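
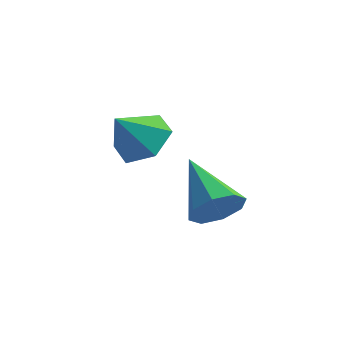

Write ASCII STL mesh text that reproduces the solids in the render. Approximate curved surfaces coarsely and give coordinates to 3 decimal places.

solid 
facet normal 0.680 -0.585 -0.443
outer loop
vertex 0.198 1.892 0.214
vertex -0.289 1.88 -0.518
vertex 0.354 2.393 -0.208
endloop
endfacet
facet normal 0.406 0.512 0.757
outer loop
vertex 0.198 1.892 0.214
vertex 0.354 2.393 -0.208
vertex -1.731 3.12 0.418
endloop
endfacet
facet normal 0.680 -0.585 -0.442
outer loop
vertex 0.354 2.393 -0.208
vertex -0.289 1.88 -0.518
vertex 0.134 2.593 -0.812
endloop
endfacet
facet normal 0.369 0.914 0.168
outer loop
vertex 0.354 2.393 -0.208
vertex 0.134 2.593 -0.812
vertex -1.731 3.12 0.418
endloop
endfacet
facet normal 0.680 -0.585 -0.441
outer loop
vertex 0.134 2.593 -0.812
vertex -0.289 1.88 -0.518
vertex -0.334 2.375 -1.244
endloop
endfacet
facet normal -0.026 0.904 -0.427
outer loop
vertex 0.134 2.593 -0.812
vertex -0.334 2.375 -1.244
vertex -1.731 3.12 0.418
endloop
endfacet
facet normal 0.680 -0.586 -0.441
outer loop
vertex -0.334 2.375 -1.244
vertex -0.289 1.88 -0.518
vertex -0.776 1.867 -1.251
endloop
endfacet
facet normal -0.549 0.487 -0.680
outer loop
vertex -0.334 2.375 -1.244
vertex -0.776 1.867 -1.251
vertex -1.731 3.12 0.418
endloop
endfacet
facet normal 0.680 -0.585 -0.442
outer loop
vertex -0.776 1.867 -1.251
vertex -0.289 1.88 -0.518
vertex -0.933 1.366 -0.829
endloop
endfacet
facet normal -0.893 -0.092 -0.441
outer loop
vertex -0.776 1.867 -1.251
vertex -0.933 1.366 -0.829
vertex -1.731 3.12 0.418
endloop
endfacet
facet normal 0.680 -0.585 -0.442
outer loop
vertex -0.933 1.366 -0.829
vertex -0.289 1.88 -0.518
vertex -0.713 1.166 -0.225
endloop
endfacet
facet normal -0.856 -0.495 0.148
outer loop
vertex -0.933 1.366 -0.829
vertex -0.713 1.166 -0.225
vertex -1.731 3.12 0.418
endloop
endfacet
facet normal 0.680 -0.585 -0.442
outer loop
vertex -0.713 1.166 -0.225
vertex -0.289 1.88 -0.518
vertex -0.244 1.384 0.208
endloop
endfacet
facet normal -0.461 -0.485 0.743
outer loop
vertex -0.713 1.166 -0.225
vertex -0.244 1.384 0.208
vertex -1.731 3.12 0.418
endloop
endfacet
facet normal 0.679 -0.586 -0.442
outer loop
vertex -0.244 1.384 0.208
vertex -0.289 1.88 -0.518
vertex 0.198 1.892 0.214
endloop
endfacet
facet normal 0.063 -0.067 0.996
outer loop
vertex -0.244 1.384 0.208
vertex 0.198 1.892 0.214
vertex -1.731 3.12 0.418
endloop
endfacet
facet normal 0.353 0.517 -0.780
outer loop
vertex -2.761 3.088 0.293
vertex -3.501 3.779 0.416
vertex -2.608 3.896 0.897
endloop
endfacet
facet normal 0.610 -0.545 0.575
outer loop
vertex -2.761 3.088 0.293
vertex -2.608 3.896 0.897
vertex -4.019 3.021 1.564
endloop
endfacet
facet normal 0.353 0.517 -0.780
outer loop
vertex -2.608 3.896 0.897
vertex -3.501 3.779 0.416
vertex -3.348 4.587 1.02
endloop
endfacet
facet normal 0.325 0.183 0.928
outer loop
vertex -2.608 3.896 0.897
vertex -3.348 4.587 1.02
vertex -4.019 3.021 1.564
endloop
endfacet
facet normal 0.354 0.516 -0.780
outer loop
vertex -3.348 4.587 1.02
vertex -3.501 3.779 0.416
vertex -4.24 4.471 0.539
endloop
endfacet
facet normal -0.467 0.462 0.754
outer loop
vertex -3.348 4.587 1.02
vertex -4.24 4.471 0.539
vertex -4.019 3.021 1.564
endloop
endfacet
facet normal 0.353 0.516 -0.781
outer loop
vertex -4.24 4.471 0.539
vertex -3.501 3.779 0.416
vertex -4.393 3.663 -0.064
endloop
endfacet
facet normal -0.973 0.013 0.229
outer loop
vertex -4.24 4.471 0.539
vertex -4.393 3.663 -0.064
vertex -4.019 3.021 1.564
endloop
endfacet
facet normal 0.353 0.516 -0.781
outer loop
vertex -4.393 3.663 -0.064
vertex -3.501 3.779 0.416
vertex -3.654 2.971 -0.187
endloop
endfacet
facet normal -0.689 -0.714 -0.123
outer loop
vertex -4.393 3.663 -0.064
vertex -3.654 2.971 -0.187
vertex -4.019 3.021 1.564
endloop
endfacet
facet normal 0.352 0.516 -0.781
outer loop
vertex -3.654 2.971 -0.187
vertex -3.501 3.779 0.416
vertex -2.761 3.088 0.293
endloop
endfacet
facet normal 0.103 -0.993 0.050
outer loop
vertex -3.654 2.971 -0.187
vertex -2.761 3.088 0.293
vertex -4.019 3.021 1.564
endloop
endfacet

endsolid


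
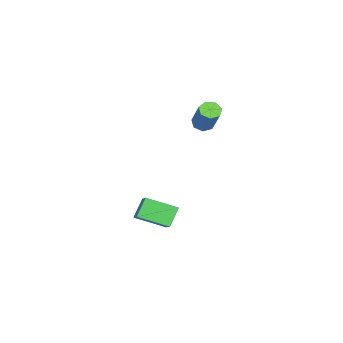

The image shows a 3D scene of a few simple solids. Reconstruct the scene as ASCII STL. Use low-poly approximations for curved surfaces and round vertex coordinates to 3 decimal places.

solid 
facet normal -0.620 0.084 0.780
outer loop
vertex 0.321 -4.011 -3.58
vertex 1.807 -3.054 -2.503
vertex -0.259 -2.395 -4.215
endloop
endfacet
facet normal -0.718 -0.462 -0.520
outer loop
vertex 0.553 -2.506 -5.237
vertex 0.321 -4.011 -3.58
vertex -0.259 -2.395 -4.215
endloop
endfacet
facet normal -0.620 0.084 0.780
outer loop
vertex -0.259 -2.395 -4.215
vertex 1.807 -3.054 -2.503
vertex 1.227 -1.439 -3.138
endloop
endfacet
facet normal -0.316 0.883 -0.347
outer loop
vertex 1.227 -1.439 -3.138
vertex 0.553 -2.506 -5.237
vertex -0.259 -2.395 -4.215
endloop
endfacet
facet normal 0.317 -0.883 0.347
outer loop
vertex 0.321 -4.011 -3.58
vertex 2.619 -3.165 -3.525
vertex 1.807 -3.054 -2.503
endloop
endfacet
facet normal -0.718 -0.462 -0.521
outer loop
vertex 1.133 -4.121 -4.602
vertex 0.321 -4.011 -3.58
vertex 0.553 -2.506 -5.237
endloop
endfacet
facet normal 0.317 -0.883 0.347
outer loop
vertex 1.133 -4.121 -4.602
vertex 2.619 -3.165 -3.525
vertex 0.321 -4.011 -3.58
endloop
endfacet
facet normal 0.718 0.462 0.520
outer loop
vertex 1.807 -3.054 -2.503
vertex 2.619 -3.165 -3.525
vertex 1.227 -1.439 -3.138
endloop
endfacet
facet normal -0.317 0.883 -0.347
outer loop
vertex 2.039 -1.549 -4.16
vertex 0.553 -2.506 -5.237
vertex 1.227 -1.439 -3.138
endloop
endfacet
facet normal 0.718 0.462 0.521
outer loop
vertex 1.227 -1.439 -3.138
vertex 2.619 -3.165 -3.525
vertex 2.039 -1.549 -4.16
endloop
endfacet
facet normal 0.620 -0.084 -0.780
outer loop
vertex 2.039 -1.549 -4.16
vertex 1.133 -4.121 -4.602
vertex 0.553 -2.506 -5.237
endloop
endfacet
facet normal 0.620 -0.084 -0.780
outer loop
vertex 2.619 -3.165 -3.525
vertex 1.133 -4.121 -4.602
vertex 2.039 -1.549 -4.16
endloop
endfacet
facet normal -0.449 -0.428 -0.784
outer loop
vertex -1.501 -1.905 1.433
vertex -2.041 -1.62 1.587
vertex -1.581 -1.412 1.21
endloop
endfacet
facet normal 0.881 -0.069 -0.468
outer loop
vertex -1.501 -1.905 1.433
vertex -1.581 -1.412 1.21
vertex -0.638 -1.085 2.939
endloop
endfacet
facet normal 0.881 -0.068 -0.468
outer loop
vertex -0.638 -1.085 2.939
vertex -1.581 -1.412 1.21
vertex -0.718 -0.592 2.717
endloop
endfacet
facet normal 0.448 0.426 0.786
outer loop
vertex -0.638 -1.085 2.939
vertex -0.718 -0.592 2.717
vertex -1.179 -0.8 3.093
endloop
endfacet
facet normal -0.450 -0.428 -0.784
outer loop
vertex -1.581 -1.412 1.21
vertex -2.041 -1.62 1.587
vertex -2.007 -1.076 1.271
endloop
endfacet
facet normal 0.435 0.662 -0.610
outer loop
vertex -1.581 -1.412 1.21
vertex -2.007 -1.076 1.271
vertex -0.718 -0.592 2.717
endloop
endfacet
facet normal 0.435 0.663 -0.609
outer loop
vertex -0.718 -0.592 2.717
vertex -2.007 -1.076 1.271
vertex -1.145 -0.256 2.778
endloop
endfacet
facet normal 0.448 0.427 0.786
outer loop
vertex -0.718 -0.592 2.717
vertex -1.145 -0.256 2.778
vertex -1.179 -0.8 3.093
endloop
endfacet
facet normal -0.450 -0.427 -0.784
outer loop
vertex -2.007 -1.076 1.271
vertex -2.041 -1.62 1.587
vertex -2.459 -1.149 1.57
endloop
endfacet
facet normal -0.338 0.894 -0.293
outer loop
vertex -2.007 -1.076 1.271
vertex -2.459 -1.149 1.57
vertex -1.145 -0.256 2.778
endloop
endfacet
facet normal -0.338 0.894 -0.293
outer loop
vertex -1.145 -0.256 2.778
vertex -2.459 -1.149 1.57
vertex -1.597 -0.329 3.076
endloop
endfacet
facet normal 0.449 0.427 0.785
outer loop
vertex -1.145 -0.256 2.778
vertex -1.597 -0.329 3.076
vertex -1.179 -0.8 3.093
endloop
endfacet
facet normal -0.448 -0.426 -0.786
outer loop
vertex -2.459 -1.149 1.57
vertex -2.041 -1.62 1.587
vertex -2.597 -1.577 1.881
endloop
endfacet
facet normal -0.857 0.454 0.244
outer loop
vertex -2.459 -1.149 1.57
vertex -2.597 -1.577 1.881
vertex -1.597 -0.329 3.076
endloop
endfacet
facet normal -0.857 0.453 0.245
outer loop
vertex -1.597 -0.329 3.076
vertex -2.597 -1.577 1.881
vertex -1.734 -0.757 3.388
endloop
endfacet
facet normal 0.450 0.428 0.784
outer loop
vertex -1.597 -0.329 3.076
vertex -1.734 -0.757 3.388
vertex -1.179 -0.8 3.093
endloop
endfacet
facet normal -0.448 -0.427 -0.785
outer loop
vertex -2.597 -1.577 1.881
vertex -2.041 -1.62 1.587
vertex -2.316 -2.037 1.971
endloop
endfacet
facet normal -0.731 -0.329 0.598
outer loop
vertex -2.597 -1.577 1.881
vertex -2.316 -2.037 1.971
vertex -1.734 -0.757 3.388
endloop
endfacet
facet normal -0.730 -0.330 0.598
outer loop
vertex -1.734 -0.757 3.388
vertex -2.316 -2.037 1.971
vertex -1.453 -1.217 3.477
endloop
endfacet
facet normal 0.450 0.427 0.784
outer loop
vertex -1.734 -0.757 3.388
vertex -1.453 -1.217 3.477
vertex -1.179 -0.8 3.093
endloop
endfacet
facet normal -0.449 -0.427 -0.785
outer loop
vertex -2.316 -2.037 1.971
vertex -2.041 -1.62 1.587
vertex -1.828 -2.183 1.771
endloop
endfacet
facet normal -0.053 -0.864 0.501
outer loop
vertex -2.316 -2.037 1.971
vertex -1.828 -2.183 1.771
vertex -1.453 -1.217 3.477
endloop
endfacet
facet normal -0.054 -0.864 0.501
outer loop
vertex -1.453 -1.217 3.477
vertex -1.828 -2.183 1.771
vertex -0.965 -1.363 3.278
endloop
endfacet
facet normal 0.448 0.428 0.785
outer loop
vertex -1.453 -1.217 3.477
vertex -0.965 -1.363 3.278
vertex -1.179 -0.8 3.093
endloop
endfacet
facet normal -0.449 -0.426 -0.785
outer loop
vertex -1.828 -2.183 1.771
vertex -2.041 -1.62 1.587
vertex -1.501 -1.905 1.433
endloop
endfacet
facet normal 0.663 -0.748 0.027
outer loop
vertex -1.828 -2.183 1.771
vertex -1.501 -1.905 1.433
vertex -0.965 -1.363 3.278
endloop
endfacet
facet normal 0.664 -0.748 0.027
outer loop
vertex -0.965 -1.363 3.278
vertex -1.501 -1.905 1.433
vertex -0.638 -1.085 2.939
endloop
endfacet
facet normal 0.449 0.428 0.784
outer loop
vertex -0.965 -1.363 3.278
vertex -0.638 -1.085 2.939
vertex -1.179 -0.8 3.093
endloop
endfacet

endsolid


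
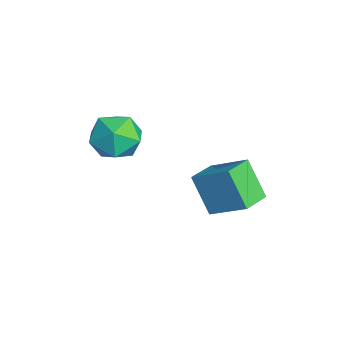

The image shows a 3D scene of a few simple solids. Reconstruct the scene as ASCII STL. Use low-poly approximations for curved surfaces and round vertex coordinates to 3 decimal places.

solid 
facet normal -0.707 0.688 -0.160
outer loop
vertex -0.01 3.307 1.528
vertex 0.863 3.852 0.014
vertex -0.97 2.09 0.536
endloop
endfacet
facet normal -0.477 -0.298 0.827
outer loop
vertex -0.043 1.188 0.746
vertex -0.01 3.307 1.528
vertex -0.97 2.09 0.536
endloop
endfacet
facet normal -0.707 0.688 -0.161
outer loop
vertex -0.97 2.09 0.536
vertex 0.863 3.852 0.014
vertex -0.096 2.635 -0.978
endloop
endfacet
facet normal -0.521 -0.661 -0.539
outer loop
vertex -0.096 2.635 -0.978
vertex -0.043 1.188 0.746
vertex -0.97 2.09 0.536
endloop
endfacet
facet normal 0.522 0.661 0.539
outer loop
vertex -0.01 3.307 1.528
vertex 1.79 2.95 0.224
vertex 0.863 3.852 0.014
endloop
endfacet
facet normal -0.477 -0.298 0.827
outer loop
vertex 0.916 2.405 1.738
vertex -0.01 3.307 1.528
vertex -0.043 1.188 0.746
endloop
endfacet
facet normal 0.522 0.661 0.539
outer loop
vertex 0.916 2.405 1.738
vertex 1.79 2.95 0.224
vertex -0.01 3.307 1.528
endloop
endfacet
facet normal 0.477 0.298 -0.827
outer loop
vertex 0.863 3.852 0.014
vertex 1.79 2.95 0.224
vertex -0.096 2.635 -0.978
endloop
endfacet
facet normal -0.522 -0.661 -0.539
outer loop
vertex 0.83 1.733 -0.768
vertex -0.043 1.188 0.746
vertex -0.096 2.635 -0.978
endloop
endfacet
facet normal 0.477 0.297 -0.827
outer loop
vertex -0.096 2.635 -0.978
vertex 1.79 2.95 0.224
vertex 0.83 1.733 -0.768
endloop
endfacet
facet normal 0.708 -0.688 0.160
outer loop
vertex 0.83 1.733 -0.768
vertex 0.916 2.405 1.738
vertex -0.043 1.188 0.746
endloop
endfacet
facet normal 0.707 -0.689 0.160
outer loop
vertex 1.79 2.95 0.224
vertex 0.916 2.405 1.738
vertex 0.83 1.733 -0.768
endloop
endfacet
facet normal -0.797 -0.472 0.377
outer loop
vertex -3.12 -1.207 2.143
vertex -2.774 -2.213 1.615
vertex -2.403 -1.962 2.715
endloop
endfacet
facet normal -0.586 0.055 0.808
outer loop
vertex -3.12 -1.207 2.143
vertex -2.403 -1.962 2.715
vertex -2.206 -0.792 2.778
endloop
endfacet
facet normal -0.606 0.664 0.438
outer loop
vertex -3.12 -1.207 2.143
vertex -2.206 -0.792 2.778
vertex -2.455 -0.32 1.717
endloop
endfacet
facet normal -0.828 0.514 -0.223
outer loop
vertex -3.12 -1.207 2.143
vertex -2.455 -0.32 1.717
vertex -2.806 -1.198 0.998
endloop
endfacet
facet normal -0.947 -0.189 -0.261
outer loop
vertex -3.12 -1.207 2.143
vertex -2.806 -1.198 0.998
vertex -2.774 -2.213 1.615
endloop
endfacet
facet normal 0.091 -0.069 0.993
outer loop
vertex -2.206 -0.792 2.778
vertex -2.403 -1.962 2.715
vertex -1.294 -1.542 2.642
endloop
endfacet
facet normal -0.250 -0.922 0.295
outer loop
vertex -2.403 -1.962 2.715
vertex -2.774 -2.213 1.615
vertex -1.645 -2.42 1.923
endloop
endfacet
facet normal -0.491 -0.464 -0.737
outer loop
vertex -2.774 -2.213 1.615
vertex -2.806 -1.198 0.998
vertex -1.894 -1.948 0.862
endloop
endfacet
facet normal -0.299 0.673 -0.676
outer loop
vertex -2.806 -1.198 0.998
vertex -2.455 -0.32 1.717
vertex -1.697 -0.778 0.925
endloop
endfacet
facet normal 0.061 0.917 0.394
outer loop
vertex -2.455 -0.32 1.717
vertex -2.206 -0.792 2.778
vertex -1.326 -0.527 2.025
endloop
endfacet
facet normal 0.828 -0.514 0.223
outer loop
vertex -0.98 -1.533 1.497
vertex -1.294 -1.542 2.642
vertex -1.645 -2.42 1.923
endloop
endfacet
facet normal 0.606 -0.664 -0.438
outer loop
vertex -0.98 -1.533 1.497
vertex -1.645 -2.42 1.923
vertex -1.894 -1.948 0.862
endloop
endfacet
facet normal 0.586 -0.055 -0.808
outer loop
vertex -0.98 -1.533 1.497
vertex -1.894 -1.948 0.862
vertex -1.697 -0.778 0.925
endloop
endfacet
facet normal 0.797 0.472 -0.377
outer loop
vertex -0.98 -1.533 1.497
vertex -1.697 -0.778 0.925
vertex -1.326 -0.527 2.025
endloop
endfacet
facet normal 0.947 0.189 0.261
outer loop
vertex -0.98 -1.533 1.497
vertex -1.326 -0.527 2.025
vertex -1.294 -1.542 2.642
endloop
endfacet
facet normal 0.299 -0.673 0.676
outer loop
vertex -1.645 -2.42 1.923
vertex -1.294 -1.542 2.642
vertex -2.403 -1.962 2.715
endloop
endfacet
facet normal -0.061 -0.917 -0.394
outer loop
vertex -1.894 -1.948 0.862
vertex -1.645 -2.42 1.923
vertex -2.774 -2.213 1.615
endloop
endfacet
facet normal -0.091 0.069 -0.993
outer loop
vertex -1.697 -0.778 0.925
vertex -1.894 -1.948 0.862
vertex -2.806 -1.198 0.998
endloop
endfacet
facet normal 0.250 0.922 -0.295
outer loop
vertex -1.326 -0.527 2.025
vertex -1.697 -0.778 0.925
vertex -2.455 -0.32 1.717
endloop
endfacet
facet normal 0.491 0.464 0.737
outer loop
vertex -1.294 -1.542 2.642
vertex -1.326 -0.527 2.025
vertex -2.206 -0.792 2.778
endloop
endfacet

endsolid


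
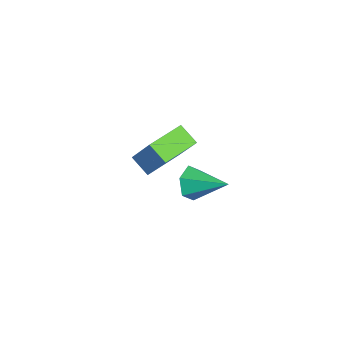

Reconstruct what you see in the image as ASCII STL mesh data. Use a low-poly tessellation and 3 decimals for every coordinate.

solid 
facet normal -0.560 -0.735 -0.383
outer loop
vertex 1.961 1.848 -1.537
vertex 1.489 1.827 -0.806
vertex 1.253 2.348 -1.461
endloop
endfacet
facet normal 0.355 0.610 -0.709
outer loop
vertex 1.961 1.848 -1.537
vertex 1.253 2.348 -1.461
vertex 2.531 3.193 -0.094
endloop
endfacet
facet normal -0.560 -0.735 -0.383
outer loop
vertex 1.253 2.348 -1.461
vertex 1.489 1.827 -0.806
vertex 0.781 2.327 -0.731
endloop
endfacet
facet normal -0.370 0.904 -0.213
outer loop
vertex 1.253 2.348 -1.461
vertex 0.781 2.327 -0.731
vertex 2.531 3.193 -0.094
endloop
endfacet
facet normal -0.560 -0.735 -0.383
outer loop
vertex 0.781 2.327 -0.731
vertex 1.489 1.827 -0.806
vertex 1.018 1.805 -0.076
endloop
endfacet
facet normal -0.515 0.570 0.640
outer loop
vertex 0.781 2.327 -0.731
vertex 1.018 1.805 -0.076
vertex 2.531 3.193 -0.094
endloop
endfacet
facet normal -0.560 -0.735 -0.383
outer loop
vertex 1.018 1.805 -0.076
vertex 1.489 1.827 -0.806
vertex 1.726 1.305 -0.151
endloop
endfacet
facet normal 0.065 -0.058 0.996
outer loop
vertex 1.018 1.805 -0.076
vertex 1.726 1.305 -0.151
vertex 2.531 3.193 -0.094
endloop
endfacet
facet normal -0.560 -0.735 -0.383
outer loop
vertex 1.726 1.305 -0.151
vertex 1.489 1.827 -0.806
vertex 2.197 1.327 -0.882
endloop
endfacet
facet normal 0.791 -0.353 0.499
outer loop
vertex 1.726 1.305 -0.151
vertex 2.197 1.327 -0.882
vertex 2.531 3.193 -0.094
endloop
endfacet
facet normal -0.560 -0.735 -0.383
outer loop
vertex 2.197 1.327 -0.882
vertex 1.489 1.827 -0.806
vertex 1.961 1.848 -1.537
endloop
endfacet
facet normal 0.936 -0.019 -0.352
outer loop
vertex 2.197 1.327 -0.882
vertex 1.961 1.848 -1.537
vertex 2.531 3.193 -0.094
endloop
endfacet
facet normal -0.477 -0.287 -0.831
outer loop
vertex -3.541 0.11 -3.677
vertex -4.649 1.687 -3.585
vertex -2.775 0.685 -4.315
endloop
endfacet
facet normal 0.574 -0.817 -0.047
outer loop
vertex -1.731 1.313 -2.495
vertex -3.541 0.11 -3.677
vertex -2.775 0.685 -4.315
endloop
endfacet
facet normal -0.477 -0.287 -0.831
outer loop
vertex -2.775 0.685 -4.315
vertex -4.649 1.687 -3.585
vertex -3.884 2.263 -4.223
endloop
endfacet
facet normal 0.665 0.500 -0.554
outer loop
vertex -3.884 2.263 -4.223
vertex -1.731 1.313 -2.495
vertex -2.775 0.685 -4.315
endloop
endfacet
facet normal -0.666 -0.500 0.554
outer loop
vertex -3.541 0.11 -3.677
vertex -3.605 2.315 -1.765
vertex -4.649 1.687 -3.585
endloop
endfacet
facet normal 0.575 -0.817 -0.049
outer loop
vertex -2.496 0.737 -1.857
vertex -3.541 0.11 -3.677
vertex -1.731 1.313 -2.495
endloop
endfacet
facet normal -0.665 -0.500 0.554
outer loop
vertex -2.496 0.737 -1.857
vertex -3.605 2.315 -1.765
vertex -3.541 0.11 -3.677
endloop
endfacet
facet normal -0.575 0.817 0.048
outer loop
vertex -4.649 1.687 -3.585
vertex -3.605 2.315 -1.765
vertex -3.884 2.263 -4.223
endloop
endfacet
facet normal 0.665 0.500 -0.554
outer loop
vertex -2.839 2.89 -2.403
vertex -1.731 1.313 -2.495
vertex -3.884 2.263 -4.223
endloop
endfacet
facet normal -0.574 0.818 0.048
outer loop
vertex -3.884 2.263 -4.223
vertex -3.605 2.315 -1.765
vertex -2.839 2.89 -2.403
endloop
endfacet
facet normal 0.477 0.287 0.831
outer loop
vertex -2.839 2.89 -2.403
vertex -2.496 0.737 -1.857
vertex -1.731 1.313 -2.495
endloop
endfacet
facet normal 0.477 0.287 0.831
outer loop
vertex -3.605 2.315 -1.765
vertex -2.496 0.737 -1.857
vertex -2.839 2.89 -2.403
endloop
endfacet

endsolid


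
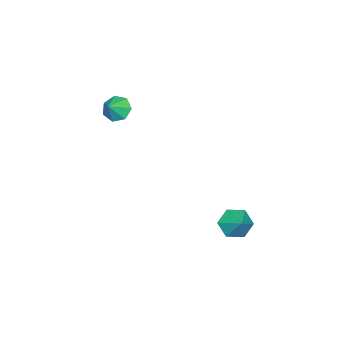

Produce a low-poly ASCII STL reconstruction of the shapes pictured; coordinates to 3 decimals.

solid 
facet normal -0.547 -0.584 -0.600
outer loop
vertex -2.257 1.893 -3.814
vertex -2.896 2.647 -3.965
vertex -2.108 2.53 -4.57
endloop
endfacet
facet normal 0.988 -0.132 0.083
outer loop
vertex -2.257 1.893 -3.814
vertex -2.108 2.53 -4.57
vertex -2.104 3.493 -3.095
endloop
endfacet
facet normal -0.547 -0.583 -0.600
outer loop
vertex -2.108 2.53 -4.57
vertex -2.896 2.647 -3.965
vertex -2.747 3.285 -4.721
endloop
endfacet
facet normal 0.745 0.557 -0.366
outer loop
vertex -2.108 2.53 -4.57
vertex -2.747 3.285 -4.721
vertex -2.104 3.493 -3.095
endloop
endfacet
facet normal -0.546 -0.584 -0.600
outer loop
vertex -2.747 3.285 -4.721
vertex -2.896 2.647 -3.965
vertex -3.535 3.401 -4.117
endloop
endfacet
facet normal 0.037 0.989 -0.141
outer loop
vertex -2.747 3.285 -4.721
vertex -3.535 3.401 -4.117
vertex -2.104 3.493 -3.095
endloop
endfacet
facet normal -0.546 -0.584 -0.601
outer loop
vertex -3.535 3.401 -4.117
vertex -2.896 2.647 -3.965
vertex -3.685 2.763 -3.361
endloop
endfacet
facet normal -0.427 0.731 0.532
outer loop
vertex -3.535 3.401 -4.117
vertex -3.685 2.763 -3.361
vertex -2.104 3.493 -3.095
endloop
endfacet
facet normal -0.546 -0.583 -0.601
outer loop
vertex -3.685 2.763 -3.361
vertex -2.896 2.647 -3.965
vertex -3.046 2.009 -3.21
endloop
endfacet
facet normal -0.184 0.041 0.982
outer loop
vertex -3.685 2.763 -3.361
vertex -3.046 2.009 -3.21
vertex -2.104 3.493 -3.095
endloop
endfacet
facet normal -0.546 -0.583 -0.601
outer loop
vertex -3.046 2.009 -3.21
vertex -2.896 2.647 -3.965
vertex -2.257 1.893 -3.814
endloop
endfacet
facet normal 0.523 -0.391 0.758
outer loop
vertex -3.046 2.009 -3.21
vertex -2.257 1.893 -3.814
vertex -2.104 3.493 -3.095
endloop
endfacet
facet normal -0.782 -0.009 -0.623
outer loop
vertex -1.052 -3.898 2.855
vertex -1.591 -3.974 3.533
vertex -1.297 -3.249 3.153
endloop
endfacet
facet normal 0.894 0.415 -0.169
outer loop
vertex -1.052 -3.898 2.855
vertex -1.297 -3.249 3.153
vertex -0.769 -3.966 4.187
endloop
endfacet
facet normal -0.783 -0.009 -0.622
outer loop
vertex -1.297 -3.249 3.153
vertex -1.591 -3.974 3.533
vertex -1.763 -3.146 3.738
endloop
endfacet
facet normal 0.531 0.799 0.283
outer loop
vertex -1.297 -3.249 3.153
vertex -1.763 -3.146 3.738
vertex -0.769 -3.966 4.187
endloop
endfacet
facet normal -0.783 -0.009 -0.621
outer loop
vertex -1.763 -3.146 3.738
vertex -1.591 -3.974 3.533
vertex -2.099 -3.667 4.169
endloop
endfacet
facet normal 0.121 0.585 0.802
outer loop
vertex -1.763 -3.146 3.738
vertex -2.099 -3.667 4.169
vertex -0.769 -3.966 4.187
endloop
endfacet
facet normal -0.783 -0.008 -0.622
outer loop
vertex -2.099 -3.667 4.169
vertex -1.591 -3.974 3.533
vertex -2.053 -4.419 4.121
endloop
endfacet
facet normal -0.028 -0.065 0.997
outer loop
vertex -2.099 -3.667 4.169
vertex -2.053 -4.419 4.121
vertex -0.769 -3.966 4.187
endloop
endfacet
facet normal -0.783 -0.008 -0.622
outer loop
vertex -2.053 -4.419 4.121
vertex -1.591 -3.974 3.533
vertex -1.659 -4.836 3.63
endloop
endfacet
facet normal 0.197 -0.664 0.722
outer loop
vertex -2.053 -4.419 4.121
vertex -1.659 -4.836 3.63
vertex -0.769 -3.966 4.187
endloop
endfacet
facet normal -0.782 -0.008 -0.623
outer loop
vertex -1.659 -4.836 3.63
vertex -1.591 -3.974 3.533
vertex -1.213 -4.604 3.067
endloop
endfacet
facet normal 0.626 -0.758 0.184
outer loop
vertex -1.659 -4.836 3.63
vertex -1.213 -4.604 3.067
vertex -0.769 -3.966 4.187
endloop
endfacet
facet normal -0.782 -0.009 -0.623
outer loop
vertex -1.213 -4.604 3.067
vertex -1.591 -3.974 3.533
vertex -1.052 -3.898 2.855
endloop
endfacet
facet normal 0.937 -0.278 -0.213
outer loop
vertex -1.213 -4.604 3.067
vertex -1.052 -3.898 2.855
vertex -0.769 -3.966 4.187
endloop
endfacet

endsolid


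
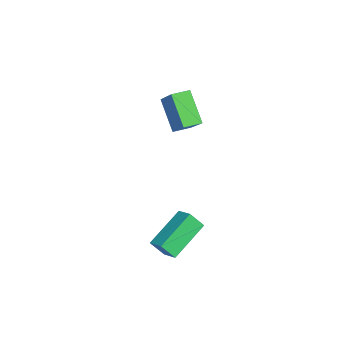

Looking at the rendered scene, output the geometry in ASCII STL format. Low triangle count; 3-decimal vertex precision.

solid 
facet normal -0.726 -0.226 -0.650
outer loop
vertex -1.935 0.656 3.669
vertex -2.219 1.412 3.724
vertex -0.924 1.131 2.374
endloop
endfacet
facet normal 0.351 -0.934 -0.068
outer loop
vertex 0.419 1.548 3.576
vertex -1.935 0.656 3.669
vertex -0.924 1.131 2.374
endloop
endfacet
facet normal -0.726 -0.226 -0.650
outer loop
vertex -0.924 1.131 2.374
vertex -2.219 1.412 3.724
vertex -1.208 1.887 2.429
endloop
endfacet
facet normal 0.592 0.277 -0.757
outer loop
vertex -1.208 1.887 2.429
vertex 0.419 1.548 3.576
vertex -0.924 1.131 2.374
endloop
endfacet
facet normal -0.592 -0.277 0.757
outer loop
vertex -1.935 0.656 3.669
vertex -0.876 1.829 4.926
vertex -2.219 1.412 3.724
endloop
endfacet
facet normal 0.351 -0.934 -0.068
outer loop
vertex -0.592 1.073 4.871
vertex -1.935 0.656 3.669
vertex 0.419 1.548 3.576
endloop
endfacet
facet normal -0.592 -0.277 0.757
outer loop
vertex -0.592 1.073 4.871
vertex -0.876 1.829 4.926
vertex -1.935 0.656 3.669
endloop
endfacet
facet normal -0.351 0.934 0.068
outer loop
vertex -2.219 1.412 3.724
vertex -0.876 1.829 4.926
vertex -1.208 1.887 2.429
endloop
endfacet
facet normal 0.592 0.277 -0.757
outer loop
vertex 0.135 2.304 3.631
vertex 0.419 1.548 3.576
vertex -1.208 1.887 2.429
endloop
endfacet
facet normal -0.351 0.934 0.068
outer loop
vertex -1.208 1.887 2.429
vertex -0.876 1.829 4.926
vertex 0.135 2.304 3.631
endloop
endfacet
facet normal 0.726 0.226 0.650
outer loop
vertex 0.135 2.304 3.631
vertex -0.592 1.073 4.871
vertex 0.419 1.548 3.576
endloop
endfacet
facet normal 0.726 0.226 0.650
outer loop
vertex -0.876 1.829 4.926
vertex -0.592 1.073 4.871
vertex 0.135 2.304 3.631
endloop
endfacet
facet normal -0.769 -0.523 -0.368
outer loop
vertex 3.859 0.163 -0.786
vertex 2.62 1.317 0.16
vertex 3.826 0.724 -1.514
endloop
endfacet
facet normal 0.639 -0.595 -0.487
outer loop
vertex 4.44 1.143 -1.22
vertex 3.859 0.163 -0.786
vertex 3.826 0.724 -1.514
endloop
endfacet
facet normal -0.768 -0.524 -0.368
outer loop
vertex 3.826 0.724 -1.514
vertex 2.62 1.317 0.16
vertex 2.586 1.878 -0.568
endloop
endfacet
facet normal -0.037 0.610 -0.792
outer loop
vertex 2.586 1.878 -0.568
vertex 4.44 1.143 -1.22
vertex 3.826 0.724 -1.514
endloop
endfacet
facet normal 0.037 -0.610 0.792
outer loop
vertex 3.859 0.163 -0.786
vertex 3.234 1.736 0.454
vertex 2.62 1.317 0.16
endloop
endfacet
facet normal 0.639 -0.595 -0.488
outer loop
vertex 4.474 0.582 -0.492
vertex 3.859 0.163 -0.786
vertex 4.44 1.143 -1.22
endloop
endfacet
facet normal 0.037 -0.610 0.792
outer loop
vertex 4.474 0.582 -0.492
vertex 3.234 1.736 0.454
vertex 3.859 0.163 -0.786
endloop
endfacet
facet normal -0.639 0.594 0.488
outer loop
vertex 2.62 1.317 0.16
vertex 3.234 1.736 0.454
vertex 2.586 1.878 -0.568
endloop
endfacet
facet normal -0.037 0.610 -0.792
outer loop
vertex 3.201 2.297 -0.274
vertex 4.44 1.143 -1.22
vertex 2.586 1.878 -0.568
endloop
endfacet
facet normal -0.639 0.595 0.488
outer loop
vertex 2.586 1.878 -0.568
vertex 3.234 1.736 0.454
vertex 3.201 2.297 -0.274
endloop
endfacet
facet normal 0.768 0.524 0.368
outer loop
vertex 3.201 2.297 -0.274
vertex 4.474 0.582 -0.492
vertex 4.44 1.143 -1.22
endloop
endfacet
facet normal 0.768 0.523 0.369
outer loop
vertex 3.234 1.736 0.454
vertex 4.474 0.582 -0.492
vertex 3.201 2.297 -0.274
endloop
endfacet

endsolid


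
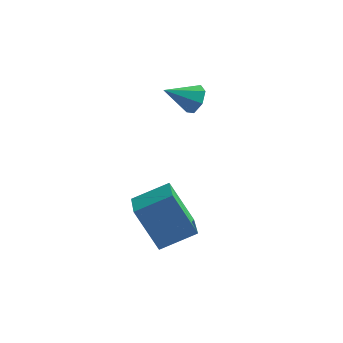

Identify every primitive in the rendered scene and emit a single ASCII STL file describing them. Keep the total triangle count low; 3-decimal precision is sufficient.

solid 
facet normal 0.755 0.416 -0.507
outer loop
vertex -0.925 2.261 1.961
vertex -1.313 2.285 1.403
vertex -1.243 2.753 1.891
endloop
endfacet
facet normal 0.032 0.161 0.986
outer loop
vertex -0.925 2.261 1.961
vertex -1.243 2.753 1.891
vertex -2.347 1.715 2.097
endloop
endfacet
facet normal 0.756 0.415 -0.506
outer loop
vertex -1.243 2.753 1.891
vertex -1.313 2.285 1.403
vertex -1.613 2.893 1.453
endloop
endfacet
facet normal -0.481 0.632 0.608
outer loop
vertex -1.243 2.753 1.891
vertex -1.613 2.893 1.453
vertex -2.347 1.715 2.097
endloop
endfacet
facet normal 0.755 0.414 -0.507
outer loop
vertex -1.613 2.893 1.453
vertex -1.313 2.285 1.403
vertex -1.757 2.574 0.978
endloop
endfacet
facet normal -0.864 0.498 -0.073
outer loop
vertex -1.613 2.893 1.453
vertex -1.757 2.574 0.978
vertex -2.347 1.715 2.097
endloop
endfacet
facet normal 0.755 0.416 -0.506
outer loop
vertex -1.757 2.574 0.978
vertex -1.313 2.285 1.403
vertex -1.566 2.038 0.822
endloop
endfacet
facet normal -0.829 -0.137 -0.542
outer loop
vertex -1.757 2.574 0.978
vertex -1.566 2.038 0.822
vertex -2.347 1.715 2.097
endloop
endfacet
facet normal 0.756 0.416 -0.506
outer loop
vertex -1.566 2.038 0.822
vertex -1.313 2.285 1.403
vertex -1.184 1.687 1.104
endloop
endfacet
facet normal -0.402 -0.798 -0.449
outer loop
vertex -1.566 2.038 0.822
vertex -1.184 1.687 1.104
vertex -2.347 1.715 2.097
endloop
endfacet
facet normal 0.755 0.416 -0.507
outer loop
vertex -1.184 1.687 1.104
vertex -1.313 2.285 1.403
vertex -0.899 1.787 1.611
endloop
endfacet
facet normal 0.096 -0.985 0.140
outer loop
vertex -1.184 1.687 1.104
vertex -0.899 1.787 1.611
vertex -2.347 1.715 2.097
endloop
endfacet
facet normal 0.755 0.416 -0.507
outer loop
vertex -0.899 1.787 1.611
vertex -1.313 2.285 1.403
vertex -0.925 2.261 1.961
endloop
endfacet
facet normal 0.289 -0.558 0.778
outer loop
vertex -0.899 1.787 1.611
vertex -0.925 2.261 1.961
vertex -2.347 1.715 2.097
endloop
endfacet
facet normal -0.507 0.107 0.855
outer loop
vertex -2.275 -2.076 -1.776
vertex -1.057 -1.357 -1.144
vertex -2.822 -0.712 -2.271
endloop
endfacet
facet normal -0.786 -0.464 -0.408
outer loop
vertex -1.823 -0.923 -3.956
vertex -2.275 -2.076 -1.776
vertex -2.822 -0.712 -2.271
endloop
endfacet
facet normal -0.507 0.107 0.855
outer loop
vertex -2.822 -0.712 -2.271
vertex -1.057 -1.357 -1.144
vertex -1.604 0.006 -1.639
endloop
endfacet
facet normal -0.353 0.880 -0.319
outer loop
vertex -1.604 0.006 -1.639
vertex -1.823 -0.923 -3.956
vertex -2.822 -0.712 -2.271
endloop
endfacet
facet normal 0.353 -0.879 0.320
outer loop
vertex -2.275 -2.076 -1.776
vertex -0.058 -1.568 -2.829
vertex -1.057 -1.357 -1.144
endloop
endfacet
facet normal -0.786 -0.464 -0.408
outer loop
vertex -1.276 -2.286 -3.461
vertex -2.275 -2.076 -1.776
vertex -1.823 -0.923 -3.956
endloop
endfacet
facet normal 0.353 -0.880 0.319
outer loop
vertex -1.276 -2.286 -3.461
vertex -0.058 -1.568 -2.829
vertex -2.275 -2.076 -1.776
endloop
endfacet
facet normal 0.786 0.464 0.408
outer loop
vertex -1.057 -1.357 -1.144
vertex -0.058 -1.568 -2.829
vertex -1.604 0.006 -1.639
endloop
endfacet
facet normal -0.353 0.879 -0.319
outer loop
vertex -0.605 -0.204 -3.324
vertex -1.823 -0.923 -3.956
vertex -1.604 0.006 -1.639
endloop
endfacet
facet normal 0.786 0.464 0.408
outer loop
vertex -1.604 0.006 -1.639
vertex -0.058 -1.568 -2.829
vertex -0.605 -0.204 -3.324
endloop
endfacet
facet normal 0.507 -0.107 -0.855
outer loop
vertex -0.605 -0.204 -3.324
vertex -1.276 -2.286 -3.461
vertex -1.823 -0.923 -3.956
endloop
endfacet
facet normal 0.507 -0.107 -0.855
outer loop
vertex -0.058 -1.568 -2.829
vertex -1.276 -2.286 -3.461
vertex -0.605 -0.204 -3.324
endloop
endfacet

endsolid


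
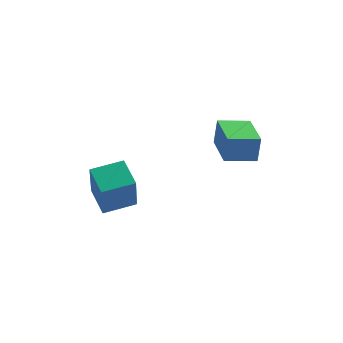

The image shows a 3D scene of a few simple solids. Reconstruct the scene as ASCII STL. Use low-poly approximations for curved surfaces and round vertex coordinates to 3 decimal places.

solid 
facet normal -0.962 -0.239 0.131
outer loop
vertex 1.75 -2.109 -1.883
vertex 1.29 -0.371 -2.096
vertex 1.639 -2.274 -2.995
endloop
endfacet
facet normal 0.254 -0.960 0.117
outer loop
vertex 2.87 -1.969 -3.164
vertex 1.75 -2.109 -1.883
vertex 1.639 -2.274 -2.995
endloop
endfacet
facet normal -0.962 -0.239 0.132
outer loop
vertex 1.639 -2.274 -2.995
vertex 1.29 -0.371 -2.096
vertex 1.179 -0.537 -3.208
endloop
endfacet
facet normal -0.099 -0.147 -0.984
outer loop
vertex 1.179 -0.537 -3.208
vertex 2.87 -1.969 -3.164
vertex 1.639 -2.274 -2.995
endloop
endfacet
facet normal 0.099 0.147 0.984
outer loop
vertex 1.75 -2.109 -1.883
vertex 2.521 -0.066 -2.265
vertex 1.29 -0.371 -2.096
endloop
endfacet
facet normal 0.255 -0.960 0.118
outer loop
vertex 2.981 -1.803 -2.052
vertex 1.75 -2.109 -1.883
vertex 2.87 -1.969 -3.164
endloop
endfacet
facet normal 0.099 0.147 0.984
outer loop
vertex 2.981 -1.803 -2.052
vertex 2.521 -0.066 -2.265
vertex 1.75 -2.109 -1.883
endloop
endfacet
facet normal -0.254 0.960 -0.118
outer loop
vertex 1.29 -0.371 -2.096
vertex 2.521 -0.066 -2.265
vertex 1.179 -0.537 -3.208
endloop
endfacet
facet normal -0.099 -0.147 -0.984
outer loop
vertex 2.41 -0.231 -3.377
vertex 2.87 -1.969 -3.164
vertex 1.179 -0.537 -3.208
endloop
endfacet
facet normal -0.255 0.960 -0.117
outer loop
vertex 1.179 -0.537 -3.208
vertex 2.521 -0.066 -2.265
vertex 2.41 -0.231 -3.377
endloop
endfacet
facet normal 0.962 0.239 -0.132
outer loop
vertex 2.41 -0.231 -3.377
vertex 2.981 -1.803 -2.052
vertex 2.87 -1.969 -3.164
endloop
endfacet
facet normal 0.962 0.239 -0.131
outer loop
vertex 2.521 -0.066 -2.265
vertex 2.981 -1.803 -2.052
vertex 2.41 -0.231 -3.377
endloop
endfacet
facet normal -0.907 -0.400 -0.131
outer loop
vertex -2.657 -4.697 -3.162
vertex -3.195 -3.613 -2.744
vertex -2.692 -4.078 -4.81
endloop
endfacet
facet normal 0.420 -0.847 -0.327
outer loop
vertex -1.485 -3.547 -4.636
vertex -2.657 -4.697 -3.162
vertex -2.692 -4.078 -4.81
endloop
endfacet
facet normal -0.907 -0.400 -0.131
outer loop
vertex -2.692 -4.078 -4.81
vertex -3.195 -3.613 -2.744
vertex -3.23 -2.995 -4.391
endloop
endfacet
facet normal -0.020 0.352 -0.936
outer loop
vertex -3.23 -2.995 -4.391
vertex -1.485 -3.547 -4.636
vertex -2.692 -4.078 -4.81
endloop
endfacet
facet normal 0.020 -0.351 0.936
outer loop
vertex -2.657 -4.697 -3.162
vertex -1.988 -3.082 -2.57
vertex -3.195 -3.613 -2.744
endloop
endfacet
facet normal 0.420 -0.847 -0.327
outer loop
vertex -1.45 -4.165 -2.989
vertex -2.657 -4.697 -3.162
vertex -1.485 -3.547 -4.636
endloop
endfacet
facet normal 0.021 -0.352 0.936
outer loop
vertex -1.45 -4.165 -2.989
vertex -1.988 -3.082 -2.57
vertex -2.657 -4.697 -3.162
endloop
endfacet
facet normal -0.420 0.847 0.327
outer loop
vertex -3.195 -3.613 -2.744
vertex -1.988 -3.082 -2.57
vertex -3.23 -2.995 -4.391
endloop
endfacet
facet normal -0.020 0.351 -0.936
outer loop
vertex -2.023 -2.463 -4.218
vertex -1.485 -3.547 -4.636
vertex -3.23 -2.995 -4.391
endloop
endfacet
facet normal -0.420 0.847 0.327
outer loop
vertex -3.23 -2.995 -4.391
vertex -1.988 -3.082 -2.57
vertex -2.023 -2.463 -4.218
endloop
endfacet
facet normal 0.907 0.400 0.131
outer loop
vertex -2.023 -2.463 -4.218
vertex -1.45 -4.165 -2.989
vertex -1.485 -3.547 -4.636
endloop
endfacet
facet normal 0.907 0.400 0.131
outer loop
vertex -1.988 -3.082 -2.57
vertex -1.45 -4.165 -2.989
vertex -2.023 -2.463 -4.218
endloop
endfacet

endsolid


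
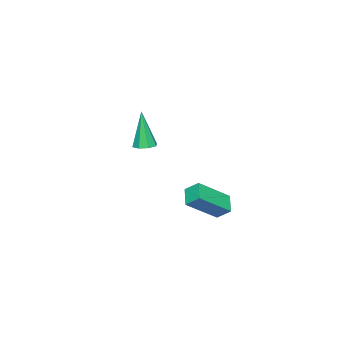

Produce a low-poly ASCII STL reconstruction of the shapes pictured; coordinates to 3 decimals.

solid 
facet normal -0.750 -0.489 0.446
outer loop
vertex 1.911 2.807 3.546
vertex 1.818 3.45 4.095
vertex 0.632 3.661 2.331
endloop
endfacet
facet normal 0.109 -0.756 -0.646
outer loop
vertex 1.382 4.15 1.885
vertex 1.911 2.807 3.546
vertex 0.632 3.661 2.331
endloop
endfacet
facet normal -0.750 -0.489 0.446
outer loop
vertex 0.632 3.661 2.331
vertex 1.818 3.45 4.095
vertex 0.539 4.304 2.88
endloop
endfacet
facet normal -0.653 0.435 -0.620
outer loop
vertex 0.539 4.304 2.88
vertex 1.382 4.15 1.885
vertex 0.632 3.661 2.331
endloop
endfacet
facet normal 0.653 -0.435 0.620
outer loop
vertex 1.911 2.807 3.546
vertex 2.568 3.939 3.649
vertex 1.818 3.45 4.095
endloop
endfacet
facet normal 0.109 -0.756 -0.646
outer loop
vertex 2.661 3.296 3.1
vertex 1.911 2.807 3.546
vertex 1.382 4.15 1.885
endloop
endfacet
facet normal 0.653 -0.435 0.620
outer loop
vertex 2.661 3.296 3.1
vertex 2.568 3.939 3.649
vertex 1.911 2.807 3.546
endloop
endfacet
facet normal -0.109 0.756 0.646
outer loop
vertex 1.818 3.45 4.095
vertex 2.568 3.939 3.649
vertex 0.539 4.304 2.88
endloop
endfacet
facet normal -0.653 0.435 -0.620
outer loop
vertex 1.289 4.793 2.434
vertex 1.382 4.15 1.885
vertex 0.539 4.304 2.88
endloop
endfacet
facet normal -0.109 0.756 0.646
outer loop
vertex 0.539 4.304 2.88
vertex 2.568 3.939 3.649
vertex 1.289 4.793 2.434
endloop
endfacet
facet normal 0.750 0.489 -0.446
outer loop
vertex 1.289 4.793 2.434
vertex 2.661 3.296 3.1
vertex 1.382 4.15 1.885
endloop
endfacet
facet normal 0.750 0.489 -0.446
outer loop
vertex 2.568 3.939 3.649
vertex 2.661 3.296 3.1
vertex 1.289 4.793 2.434
endloop
endfacet
facet normal 0.132 0.165 -0.977
outer loop
vertex -2.236 -2.176 2.769
vertex -2.838 -2.226 2.679
vertex -2.458 -1.767 2.808
endloop
endfacet
facet normal 0.807 0.396 0.438
outer loop
vertex -2.236 -2.176 2.769
vertex -2.458 -1.767 2.808
vertex -3.122 -2.574 4.761
endloop
endfacet
facet normal 0.135 0.163 -0.977
outer loop
vertex -2.458 -1.767 2.808
vertex -2.838 -2.226 2.679
vertex -2.901 -1.627 2.77
endloop
endfacet
facet normal 0.236 0.867 0.439
outer loop
vertex -2.458 -1.767 2.808
vertex -2.901 -1.627 2.77
vertex -3.122 -2.574 4.761
endloop
endfacet
facet normal 0.134 0.163 -0.978
outer loop
vertex -2.901 -1.627 2.77
vertex -2.838 -2.226 2.679
vertex -3.308 -1.838 2.679
endloop
endfacet
facet normal -0.492 0.806 0.329
outer loop
vertex -2.901 -1.627 2.77
vertex -3.308 -1.838 2.679
vertex -3.122 -2.574 4.761
endloop
endfacet
facet normal 0.134 0.163 -0.977
outer loop
vertex -3.308 -1.838 2.679
vertex -2.838 -2.226 2.679
vertex -3.439 -2.276 2.588
endloop
endfacet
facet normal -0.953 0.249 0.173
outer loop
vertex -3.308 -1.838 2.679
vertex -3.439 -2.276 2.588
vertex -3.122 -2.574 4.761
endloop
endfacet
facet normal 0.134 0.163 -0.977
outer loop
vertex -3.439 -2.276 2.588
vertex -2.838 -2.226 2.679
vertex -3.218 -2.686 2.55
endloop
endfacet
facet normal -0.876 -0.478 0.062
outer loop
vertex -3.439 -2.276 2.588
vertex -3.218 -2.686 2.55
vertex -3.122 -2.574 4.761
endloop
endfacet
facet normal 0.135 0.163 -0.977
outer loop
vertex -3.218 -2.686 2.55
vertex -2.838 -2.226 2.679
vertex -2.774 -2.826 2.588
endloop
endfacet
facet normal -0.305 -0.950 0.061
outer loop
vertex -3.218 -2.686 2.55
vertex -2.774 -2.826 2.588
vertex -3.122 -2.574 4.761
endloop
endfacet
facet normal 0.132 0.162 -0.978
outer loop
vertex -2.774 -2.826 2.588
vertex -2.838 -2.226 2.679
vertex -2.368 -2.615 2.678
endloop
endfacet
facet normal 0.424 -0.889 0.171
outer loop
vertex -2.774 -2.826 2.588
vertex -2.368 -2.615 2.678
vertex -3.122 -2.574 4.761
endloop
endfacet
facet normal 0.133 0.163 -0.978
outer loop
vertex -2.368 -2.615 2.678
vertex -2.838 -2.226 2.679
vertex -2.236 -2.176 2.769
endloop
endfacet
facet normal 0.884 -0.334 0.327
outer loop
vertex -2.368 -2.615 2.678
vertex -2.236 -2.176 2.769
vertex -3.122 -2.574 4.761
endloop
endfacet

endsolid


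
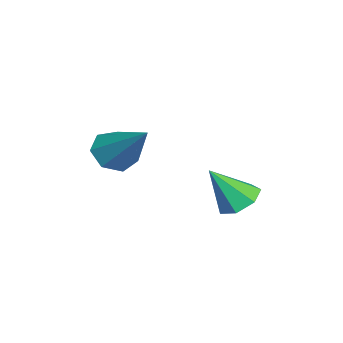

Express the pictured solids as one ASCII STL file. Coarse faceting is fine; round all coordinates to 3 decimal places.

solid 
facet normal -0.192 0.541 -0.819
outer loop
vertex -1.431 2.434 0.034
vertex -1.793 2.911 0.434
vertex -1.093 2.905 0.266
endloop
endfacet
facet normal 0.827 -0.557 -0.073
outer loop
vertex -1.431 2.434 0.034
vertex -1.093 2.905 0.266
vertex -1.507 2.109 1.646
endloop
endfacet
facet normal -0.192 0.542 -0.818
outer loop
vertex -1.093 2.905 0.266
vertex -1.793 2.911 0.434
vertex -1.282 3.38 0.625
endloop
endfacet
facet normal 0.932 0.111 0.344
outer loop
vertex -1.093 2.905 0.266
vertex -1.282 3.38 0.625
vertex -1.507 2.109 1.646
endloop
endfacet
facet normal -0.192 0.542 -0.818
outer loop
vertex -1.282 3.38 0.625
vertex -1.793 2.911 0.434
vertex -1.855 3.502 0.84
endloop
endfacet
facet normal 0.394 0.532 0.749
outer loop
vertex -1.282 3.38 0.625
vertex -1.855 3.502 0.84
vertex -1.507 2.109 1.646
endloop
endfacet
facet normal -0.193 0.542 -0.818
outer loop
vertex -1.855 3.502 0.84
vertex -1.793 2.911 0.434
vertex -2.382 3.178 0.75
endloop
endfacet
facet normal -0.382 0.389 0.838
outer loop
vertex -1.855 3.502 0.84
vertex -2.382 3.178 0.75
vertex -1.507 2.109 1.646
endloop
endfacet
facet normal -0.194 0.541 -0.819
outer loop
vertex -2.382 3.178 0.75
vertex -1.793 2.911 0.434
vertex -2.465 2.653 0.423
endloop
endfacet
facet normal -0.813 -0.210 0.543
outer loop
vertex -2.382 3.178 0.75
vertex -2.465 2.653 0.423
vertex -1.507 2.109 1.646
endloop
endfacet
facet normal -0.194 0.540 -0.819
outer loop
vertex -2.465 2.653 0.423
vertex -1.793 2.911 0.434
vertex -2.042 2.321 0.104
endloop
endfacet
facet normal -0.574 -0.814 0.087
outer loop
vertex -2.465 2.653 0.423
vertex -2.042 2.321 0.104
vertex -1.507 2.109 1.646
endloop
endfacet
facet normal -0.194 0.540 -0.819
outer loop
vertex -2.042 2.321 0.104
vertex -1.793 2.911 0.434
vertex -1.431 2.434 0.034
endloop
endfacet
facet normal 0.158 -0.969 -0.188
outer loop
vertex -2.042 2.321 0.104
vertex -1.431 2.434 0.034
vertex -1.507 2.109 1.646
endloop
endfacet
facet normal -0.547 -0.540 -0.639
outer loop
vertex -0.613 -0.669 2.022
vertex -1.232 -0.415 2.337
vertex -0.852 -0.129 1.77
endloop
endfacet
facet normal 0.885 0.194 -0.423
outer loop
vertex -0.613 -0.669 2.022
vertex -0.852 -0.129 1.77
vertex -0.148 0.655 3.603
endloop
endfacet
facet normal -0.547 -0.540 -0.639
outer loop
vertex -0.852 -0.129 1.77
vertex -1.232 -0.415 2.337
vertex -1.377 0.196 1.945
endloop
endfacet
facet normal 0.342 0.809 -0.477
outer loop
vertex -0.852 -0.129 1.77
vertex -1.377 0.196 1.945
vertex -0.148 0.655 3.603
endloop
endfacet
facet normal -0.547 -0.540 -0.639
outer loop
vertex -1.377 0.196 1.945
vertex -1.232 -0.415 2.337
vertex -1.793 0.061 2.415
endloop
endfacet
facet normal -0.328 0.945 -0.019
outer loop
vertex -1.377 0.196 1.945
vertex -1.793 0.061 2.415
vertex -0.148 0.655 3.603
endloop
endfacet
facet normal -0.547 -0.541 -0.639
outer loop
vertex -1.793 0.061 2.415
vertex -1.232 -0.415 2.337
vertex -1.787 -0.432 2.827
endloop
endfacet
facet normal -0.618 0.499 0.607
outer loop
vertex -1.793 0.061 2.415
vertex -1.787 -0.432 2.827
vertex -0.148 0.655 3.603
endloop
endfacet
facet normal -0.547 -0.541 -0.639
outer loop
vertex -1.787 -0.432 2.827
vertex -1.232 -0.415 2.337
vertex -1.362 -0.912 2.869
endloop
endfacet
facet normal -0.311 -0.194 0.930
outer loop
vertex -1.787 -0.432 2.827
vertex -1.362 -0.912 2.869
vertex -0.148 0.655 3.603
endloop
endfacet
facet normal -0.548 -0.540 -0.639
outer loop
vertex -1.362 -0.912 2.869
vertex -1.232 -0.415 2.337
vertex -0.84 -1.018 2.511
endloop
endfacet
facet normal 0.360 -0.610 0.706
outer loop
vertex -1.362 -0.912 2.869
vertex -0.84 -1.018 2.511
vertex -0.148 0.655 3.603
endloop
endfacet
facet normal -0.547 -0.540 -0.639
outer loop
vertex -0.84 -1.018 2.511
vertex -1.232 -0.415 2.337
vertex -0.613 -0.669 2.022
endloop
endfacet
facet normal 0.894 -0.437 0.103
outer loop
vertex -0.84 -1.018 2.511
vertex -0.613 -0.669 2.022
vertex -0.148 0.655 3.603
endloop
endfacet

endsolid


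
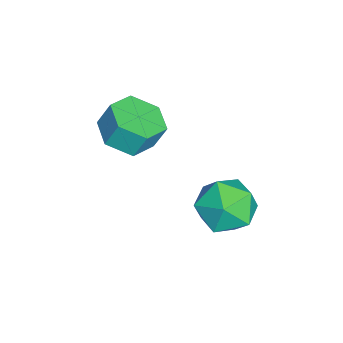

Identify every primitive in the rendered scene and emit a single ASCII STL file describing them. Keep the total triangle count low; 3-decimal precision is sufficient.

solid 
facet normal 0.026 -0.417 -0.909
outer loop
vertex -0.726 -4.282 0.022
vertex -1.556 -3.769 -0.237
vertex -0.644 -3.366 -0.396
endloop
endfacet
facet normal 0.996 -0.063 0.057
outer loop
vertex -0.726 -4.282 0.022
vertex -0.644 -3.366 -0.396
vertex -0.753 -3.844 0.976
endloop
endfacet
facet normal 0.996 -0.063 0.057
outer loop
vertex -0.753 -3.844 0.976
vertex -0.644 -3.366 -0.396
vertex -0.671 -2.928 0.558
endloop
endfacet
facet normal -0.026 0.417 0.909
outer loop
vertex -0.753 -3.844 0.976
vertex -0.671 -2.928 0.558
vertex -1.584 -3.331 0.717
endloop
endfacet
facet normal 0.026 -0.417 -0.909
outer loop
vertex -0.644 -3.366 -0.396
vertex -1.556 -3.769 -0.237
vertex -1.475 -2.853 -0.655
endloop
endfacet
facet normal 0.568 0.754 -0.330
outer loop
vertex -0.644 -3.366 -0.396
vertex -1.475 -2.853 -0.655
vertex -0.671 -2.928 0.558
endloop
endfacet
facet normal 0.568 0.754 -0.330
outer loop
vertex -0.671 -2.928 0.558
vertex -1.475 -2.853 -0.655
vertex -1.502 -2.415 0.299
endloop
endfacet
facet normal -0.026 0.417 0.909
outer loop
vertex -0.671 -2.928 0.558
vertex -1.502 -2.415 0.299
vertex -1.584 -3.331 0.717
endloop
endfacet
facet normal 0.026 -0.417 -0.909
outer loop
vertex -1.475 -2.853 -0.655
vertex -1.556 -3.769 -0.237
vertex -2.387 -3.256 -0.496
endloop
endfacet
facet normal -0.428 0.817 -0.387
outer loop
vertex -1.475 -2.853 -0.655
vertex -2.387 -3.256 -0.496
vertex -1.502 -2.415 0.299
endloop
endfacet
facet normal -0.428 0.817 -0.387
outer loop
vertex -1.502 -2.415 0.299
vertex -2.387 -3.256 -0.496
vertex -2.414 -2.818 0.458
endloop
endfacet
facet normal -0.026 0.417 0.909
outer loop
vertex -1.502 -2.415 0.299
vertex -2.414 -2.818 0.458
vertex -1.584 -3.331 0.717
endloop
endfacet
facet normal 0.026 -0.417 -0.909
outer loop
vertex -2.387 -3.256 -0.496
vertex -1.556 -3.769 -0.237
vertex -2.469 -4.172 -0.078
endloop
endfacet
facet normal -0.996 0.063 -0.057
outer loop
vertex -2.387 -3.256 -0.496
vertex -2.469 -4.172 -0.078
vertex -2.414 -2.818 0.458
endloop
endfacet
facet normal -0.996 0.063 -0.057
outer loop
vertex -2.414 -2.818 0.458
vertex -2.469 -4.172 -0.078
vertex -2.496 -3.734 0.876
endloop
endfacet
facet normal -0.026 0.417 0.909
outer loop
vertex -2.414 -2.818 0.458
vertex -2.496 -3.734 0.876
vertex -1.584 -3.331 0.717
endloop
endfacet
facet normal 0.026 -0.417 -0.909
outer loop
vertex -2.469 -4.172 -0.078
vertex -1.556 -3.769 -0.237
vertex -1.638 -4.685 0.181
endloop
endfacet
facet normal -0.568 -0.754 0.330
outer loop
vertex -2.469 -4.172 -0.078
vertex -1.638 -4.685 0.181
vertex -2.496 -3.734 0.876
endloop
endfacet
facet normal -0.568 -0.754 0.330
outer loop
vertex -2.496 -3.734 0.876
vertex -1.638 -4.685 0.181
vertex -1.665 -4.247 1.135
endloop
endfacet
facet normal -0.026 0.417 0.909
outer loop
vertex -2.496 -3.734 0.876
vertex -1.665 -4.247 1.135
vertex -1.584 -3.331 0.717
endloop
endfacet
facet normal 0.026 -0.417 -0.909
outer loop
vertex -1.638 -4.685 0.181
vertex -1.556 -3.769 -0.237
vertex -0.726 -4.282 0.022
endloop
endfacet
facet normal 0.428 -0.817 0.387
outer loop
vertex -1.638 -4.685 0.181
vertex -0.726 -4.282 0.022
vertex -1.665 -4.247 1.135
endloop
endfacet
facet normal 0.428 -0.817 0.387
outer loop
vertex -1.665 -4.247 1.135
vertex -0.726 -4.282 0.022
vertex -0.753 -3.844 0.976
endloop
endfacet
facet normal -0.026 0.417 0.909
outer loop
vertex -1.665 -4.247 1.135
vertex -0.753 -3.844 0.976
vertex -1.584 -3.331 0.717
endloop
endfacet
facet normal 0.226 0.183 0.957
outer loop
vertex -0.184 0.409 -1.328
vertex -0.378 -0.691 -1.072
vertex 0.671 -0.352 -1.385
endloop
endfacet
facet normal 0.586 0.620 0.522
outer loop
vertex -0.184 0.409 -1.328
vertex 0.671 -0.352 -1.385
vertex 0.557 0.444 -2.202
endloop
endfacet
facet normal 0.111 0.985 0.133
outer loop
vertex -0.184 0.409 -1.328
vertex 0.557 0.444 -2.202
vertex -0.563 0.596 -2.393
endloop
endfacet
facet normal -0.542 0.774 0.329
outer loop
vertex -0.184 0.409 -1.328
vertex -0.563 0.596 -2.393
vertex -1.141 -0.105 -1.695
endloop
endfacet
facet normal -0.470 0.278 0.838
outer loop
vertex -0.184 0.409 -1.328
vertex -1.141 -0.105 -1.695
vertex -0.378 -0.691 -1.072
endloop
endfacet
facet normal 0.973 0.218 0.077
outer loop
vertex 0.557 0.444 -2.202
vertex 0.671 -0.352 -1.385
vertex 0.821 -0.635 -2.485
endloop
endfacet
facet normal 0.391 -0.489 0.780
outer loop
vertex 0.671 -0.352 -1.385
vertex -0.378 -0.691 -1.072
vertex 0.243 -1.336 -1.787
endloop
endfacet
facet normal -0.737 -0.334 0.588
outer loop
vertex -0.378 -0.691 -1.072
vertex -1.141 -0.105 -1.695
vertex -0.877 -1.184 -1.978
endloop
endfacet
facet normal -0.852 0.467 -0.236
outer loop
vertex -1.141 -0.105 -1.695
vertex -0.563 0.596 -2.393
vertex -0.991 -0.388 -2.795
endloop
endfacet
facet normal 0.204 0.808 -0.552
outer loop
vertex -0.563 0.596 -2.393
vertex 0.557 0.444 -2.202
vertex 0.058 -0.049 -3.108
endloop
endfacet
facet normal 0.542 -0.774 -0.329
outer loop
vertex -0.136 -1.149 -2.852
vertex 0.821 -0.635 -2.485
vertex 0.243 -1.336 -1.787
endloop
endfacet
facet normal -0.111 -0.985 -0.133
outer loop
vertex -0.136 -1.149 -2.852
vertex 0.243 -1.336 -1.787
vertex -0.877 -1.184 -1.978
endloop
endfacet
facet normal -0.586 -0.620 -0.522
outer loop
vertex -0.136 -1.149 -2.852
vertex -0.877 -1.184 -1.978
vertex -0.991 -0.388 -2.795
endloop
endfacet
facet normal -0.226 -0.183 -0.957
outer loop
vertex -0.136 -1.149 -2.852
vertex -0.991 -0.388 -2.795
vertex 0.058 -0.049 -3.108
endloop
endfacet
facet normal 0.470 -0.278 -0.838
outer loop
vertex -0.136 -1.149 -2.852
vertex 0.058 -0.049 -3.108
vertex 0.821 -0.635 -2.485
endloop
endfacet
facet normal 0.852 -0.467 0.236
outer loop
vertex 0.243 -1.336 -1.787
vertex 0.821 -0.635 -2.485
vertex 0.671 -0.352 -1.385
endloop
endfacet
facet normal -0.204 -0.808 0.552
outer loop
vertex -0.877 -1.184 -1.978
vertex 0.243 -1.336 -1.787
vertex -0.378 -0.691 -1.072
endloop
endfacet
facet normal -0.973 -0.218 -0.077
outer loop
vertex -0.991 -0.388 -2.795
vertex -0.877 -1.184 -1.978
vertex -1.141 -0.105 -1.695
endloop
endfacet
facet normal -0.391 0.489 -0.780
outer loop
vertex 0.058 -0.049 -3.108
vertex -0.991 -0.388 -2.795
vertex -0.563 0.596 -2.393
endloop
endfacet
facet normal 0.737 0.334 -0.588
outer loop
vertex 0.821 -0.635 -2.485
vertex 0.058 -0.049 -3.108
vertex 0.557 0.444 -2.202
endloop
endfacet

endsolid


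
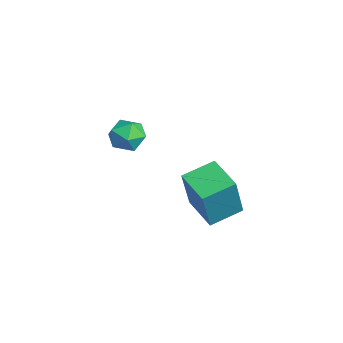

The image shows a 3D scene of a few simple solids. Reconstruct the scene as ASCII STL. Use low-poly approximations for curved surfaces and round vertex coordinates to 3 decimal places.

solid 
facet normal -0.935 -0.283 0.213
outer loop
vertex -1.757 -0.844 -3.025
vertex -2.041 0.362 -2.667
vertex -2.288 -0.438 -4.814
endloop
endfacet
facet normal 0.220 -0.935 -0.277
outer loop
vertex -0.979 -0.042 -5.113
vertex -1.757 -0.844 -3.025
vertex -2.288 -0.438 -4.814
endloop
endfacet
facet normal -0.935 -0.283 0.213
outer loop
vertex -2.288 -0.438 -4.814
vertex -2.041 0.362 -2.667
vertex -2.572 0.768 -4.456
endloop
endfacet
facet normal -0.278 0.213 -0.937
outer loop
vertex -2.572 0.768 -4.456
vertex -0.979 -0.042 -5.113
vertex -2.288 -0.438 -4.814
endloop
endfacet
facet normal 0.278 -0.213 0.937
outer loop
vertex -1.757 -0.844 -3.025
vertex -0.732 0.758 -2.966
vertex -2.041 0.362 -2.667
endloop
endfacet
facet normal 0.220 -0.935 -0.277
outer loop
vertex -0.448 -0.448 -3.324
vertex -1.757 -0.844 -3.025
vertex -0.979 -0.042 -5.113
endloop
endfacet
facet normal 0.278 -0.213 0.937
outer loop
vertex -0.448 -0.448 -3.324
vertex -0.732 0.758 -2.966
vertex -1.757 -0.844 -3.025
endloop
endfacet
facet normal -0.220 0.935 0.277
outer loop
vertex -2.041 0.362 -2.667
vertex -0.732 0.758 -2.966
vertex -2.572 0.768 -4.456
endloop
endfacet
facet normal -0.278 0.213 -0.937
outer loop
vertex -1.263 1.164 -4.755
vertex -0.979 -0.042 -5.113
vertex -2.572 0.768 -4.456
endloop
endfacet
facet normal -0.220 0.935 0.277
outer loop
vertex -2.572 0.768 -4.456
vertex -0.732 0.758 -2.966
vertex -1.263 1.164 -4.755
endloop
endfacet
facet normal 0.935 0.283 -0.213
outer loop
vertex -1.263 1.164 -4.755
vertex -0.448 -0.448 -3.324
vertex -0.979 -0.042 -5.113
endloop
endfacet
facet normal 0.935 0.283 -0.213
outer loop
vertex -0.732 0.758 -2.966
vertex -0.448 -0.448 -3.324
vertex -1.263 1.164 -4.755
endloop
endfacet
facet normal -0.935 -0.344 0.084
outer loop
vertex -1.66 -2.684 -0.436
vertex -1.412 -3.338 -0.357
vertex -1.512 -2.929 0.208
endloop
endfacet
facet normal -0.887 0.325 0.328
outer loop
vertex -1.66 -2.684 -0.436
vertex -1.512 -2.929 0.208
vertex -1.335 -2.269 0.032
endloop
endfacet
facet normal -0.646 0.735 -0.203
outer loop
vertex -1.66 -2.684 -0.436
vertex -1.335 -2.269 0.032
vertex -1.127 -2.272 -0.64
endloop
endfacet
facet normal -0.545 0.322 -0.774
outer loop
vertex -1.66 -2.684 -0.436
vertex -1.127 -2.272 -0.64
vertex -1.174 -2.932 -0.881
endloop
endfacet
facet normal -0.724 -0.346 -0.597
outer loop
vertex -1.66 -2.684 -0.436
vertex -1.174 -2.932 -0.881
vertex -1.412 -3.338 -0.357
endloop
endfacet
facet normal -0.402 0.335 0.852
outer loop
vertex -1.335 -2.269 0.032
vertex -1.512 -2.929 0.208
vertex -0.886 -2.668 0.401
endloop
endfacet
facet normal -0.478 -0.749 0.458
outer loop
vertex -1.512 -2.929 0.208
vertex -1.412 -3.338 -0.357
vertex -0.933 -3.328 0.16
endloop
endfacet
facet normal -0.138 -0.752 -0.645
outer loop
vertex -1.412 -3.338 -0.357
vertex -1.174 -2.932 -0.881
vertex -0.725 -3.331 -0.512
endloop
endfacet
facet normal 0.150 0.330 -0.932
outer loop
vertex -1.174 -2.932 -0.881
vertex -1.127 -2.272 -0.64
vertex -0.548 -2.671 -0.688
endloop
endfacet
facet normal -0.012 1.000 -0.008
outer loop
vertex -1.127 -2.272 -0.64
vertex -1.335 -2.269 0.032
vertex -0.648 -2.262 -0.123
endloop
endfacet
facet normal 0.545 -0.322 0.774
outer loop
vertex -0.4 -2.916 -0.044
vertex -0.886 -2.668 0.401
vertex -0.933 -3.328 0.16
endloop
endfacet
facet normal 0.646 -0.735 0.203
outer loop
vertex -0.4 -2.916 -0.044
vertex -0.933 -3.328 0.16
vertex -0.725 -3.331 -0.512
endloop
endfacet
facet normal 0.887 -0.325 -0.328
outer loop
vertex -0.4 -2.916 -0.044
vertex -0.725 -3.331 -0.512
vertex -0.548 -2.671 -0.688
endloop
endfacet
facet normal 0.935 0.344 -0.084
outer loop
vertex -0.4 -2.916 -0.044
vertex -0.548 -2.671 -0.688
vertex -0.648 -2.262 -0.123
endloop
endfacet
facet normal 0.724 0.346 0.597
outer loop
vertex -0.4 -2.916 -0.044
vertex -0.648 -2.262 -0.123
vertex -0.886 -2.668 0.401
endloop
endfacet
facet normal -0.150 -0.330 0.932
outer loop
vertex -0.933 -3.328 0.16
vertex -0.886 -2.668 0.401
vertex -1.512 -2.929 0.208
endloop
endfacet
facet normal 0.012 -1.000 0.008
outer loop
vertex -0.725 -3.331 -0.512
vertex -0.933 -3.328 0.16
vertex -1.412 -3.338 -0.357
endloop
endfacet
facet normal 0.402 -0.335 -0.852
outer loop
vertex -0.548 -2.671 -0.688
vertex -0.725 -3.331 -0.512
vertex -1.174 -2.932 -0.881
endloop
endfacet
facet normal 0.478 0.749 -0.458
outer loop
vertex -0.648 -2.262 -0.123
vertex -0.548 -2.671 -0.688
vertex -1.127 -2.272 -0.64
endloop
endfacet
facet normal 0.138 0.752 0.645
outer loop
vertex -0.886 -2.668 0.401
vertex -0.648 -2.262 -0.123
vertex -1.335 -2.269 0.032
endloop
endfacet

endsolid


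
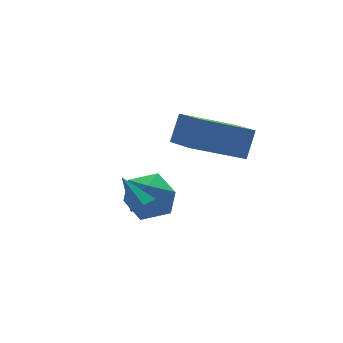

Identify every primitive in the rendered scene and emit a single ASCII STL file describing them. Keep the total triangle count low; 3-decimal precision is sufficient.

solid 
facet normal 0.241 -0.651 -0.720
outer loop
vertex -0.231 -4.12 1.25
vertex -0.575 -3.846 0.887
vertex -0.028 -3.693 0.932
endloop
endfacet
facet normal 0.768 0.106 0.632
outer loop
vertex -0.231 -4.12 1.25
vertex -0.028 -3.693 0.932
vertex -0.905 -2.954 1.873
endloop
endfacet
facet normal 0.241 -0.651 -0.720
outer loop
vertex -0.028 -3.693 0.932
vertex -0.575 -3.846 0.887
vertex -0.371 -3.419 0.569
endloop
endfacet
facet normal 0.634 0.773 -0.016
outer loop
vertex -0.028 -3.693 0.932
vertex -0.371 -3.419 0.569
vertex -0.905 -2.954 1.873
endloop
endfacet
facet normal 0.240 -0.651 -0.720
outer loop
vertex -0.371 -3.419 0.569
vertex -0.575 -3.846 0.887
vertex -0.918 -3.571 0.524
endloop
endfacet
facet normal -0.214 0.889 -0.405
outer loop
vertex -0.371 -3.419 0.569
vertex -0.918 -3.571 0.524
vertex -0.905 -2.954 1.873
endloop
endfacet
facet normal 0.240 -0.651 -0.720
outer loop
vertex -0.918 -3.571 0.524
vertex -0.575 -3.846 0.887
vertex -1.122 -3.998 0.842
endloop
endfacet
facet normal -0.930 0.337 -0.145
outer loop
vertex -0.918 -3.571 0.524
vertex -1.122 -3.998 0.842
vertex -0.905 -2.954 1.873
endloop
endfacet
facet normal 0.240 -0.650 -0.721
outer loop
vertex -1.122 -3.998 0.842
vertex -0.575 -3.846 0.887
vertex -0.779 -4.273 1.204
endloop
endfacet
facet normal -0.798 -0.332 0.504
outer loop
vertex -1.122 -3.998 0.842
vertex -0.779 -4.273 1.204
vertex -0.905 -2.954 1.873
endloop
endfacet
facet normal 0.242 -0.650 -0.720
outer loop
vertex -0.779 -4.273 1.204
vertex -0.575 -3.846 0.887
vertex -0.231 -4.12 1.25
endloop
endfacet
facet normal 0.050 -0.448 0.893
outer loop
vertex -0.779 -4.273 1.204
vertex -0.231 -4.12 1.25
vertex -0.905 -2.954 1.873
endloop
endfacet
facet normal -0.720 0.023 0.694
outer loop
vertex 0.275 -1.191 0.219
vertex -0.254 -2.021 -0.303
vertex 0.499 -2.25 0.486
endloop
endfacet
facet normal -0.094 0.225 0.970
outer loop
vertex 0.275 -1.191 0.219
vertex 0.499 -2.25 0.486
vertex 1.328 -1.511 0.395
endloop
endfacet
facet normal 0.139 0.788 0.599
outer loop
vertex 0.275 -1.191 0.219
vertex 1.328 -1.511 0.395
vertex 1.088 -0.826 -0.45
endloop
endfacet
facet normal -0.343 0.935 0.094
outer loop
vertex 0.275 -1.191 0.219
vertex 1.088 -0.826 -0.45
vertex 0.11 -1.141 -0.882
endloop
endfacet
facet normal -0.874 0.462 0.152
outer loop
vertex 0.275 -1.191 0.219
vertex 0.11 -1.141 -0.882
vertex -0.254 -2.021 -0.303
endloop
endfacet
facet normal 0.371 -0.308 0.876
outer loop
vertex 1.328 -1.511 0.395
vertex 0.499 -2.25 0.486
vertex 1.45 -2.539 -0.018
endloop
endfacet
facet normal -0.642 -0.635 0.429
outer loop
vertex 0.499 -2.25 0.486
vertex -0.254 -2.021 -0.303
vertex 0.472 -2.854 -0.45
endloop
endfacet
facet normal -0.891 0.074 -0.448
outer loop
vertex -0.254 -2.021 -0.303
vertex 0.11 -1.141 -0.882
vertex 0.232 -2.169 -1.295
endloop
endfacet
facet normal -0.032 0.840 -0.541
outer loop
vertex 0.11 -1.141 -0.882
vertex 1.088 -0.826 -0.45
vertex 1.061 -1.43 -1.386
endloop
endfacet
facet normal 0.748 0.603 0.277
outer loop
vertex 1.088 -0.826 -0.45
vertex 1.328 -1.511 0.395
vertex 1.814 -1.659 -0.597
endloop
endfacet
facet normal 0.343 -0.935 -0.094
outer loop
vertex 1.285 -2.489 -1.119
vertex 1.45 -2.539 -0.018
vertex 0.472 -2.854 -0.45
endloop
endfacet
facet normal -0.139 -0.788 -0.599
outer loop
vertex 1.285 -2.489 -1.119
vertex 0.472 -2.854 -0.45
vertex 0.232 -2.169 -1.295
endloop
endfacet
facet normal 0.094 -0.225 -0.970
outer loop
vertex 1.285 -2.489 -1.119
vertex 0.232 -2.169 -1.295
vertex 1.061 -1.43 -1.386
endloop
endfacet
facet normal 0.720 -0.023 -0.694
outer loop
vertex 1.285 -2.489 -1.119
vertex 1.061 -1.43 -1.386
vertex 1.814 -1.659 -0.597
endloop
endfacet
facet normal 0.874 -0.462 -0.152
outer loop
vertex 1.285 -2.489 -1.119
vertex 1.814 -1.659 -0.597
vertex 1.45 -2.539 -0.018
endloop
endfacet
facet normal 0.032 -0.840 0.541
outer loop
vertex 0.472 -2.854 -0.45
vertex 1.45 -2.539 -0.018
vertex 0.499 -2.25 0.486
endloop
endfacet
facet normal -0.748 -0.603 -0.277
outer loop
vertex 0.232 -2.169 -1.295
vertex 0.472 -2.854 -0.45
vertex -0.254 -2.021 -0.303
endloop
endfacet
facet normal -0.371 0.308 -0.876
outer loop
vertex 1.061 -1.43 -1.386
vertex 0.232 -2.169 -1.295
vertex 0.11 -1.141 -0.882
endloop
endfacet
facet normal 0.642 0.635 -0.429
outer loop
vertex 1.814 -1.659 -0.597
vertex 1.061 -1.43 -1.386
vertex 1.088 -0.826 -0.45
endloop
endfacet
facet normal 0.891 -0.074 0.448
outer loop
vertex 1.45 -2.539 -0.018
vertex 1.814 -1.659 -0.597
vertex 1.328 -1.511 0.395
endloop
endfacet
facet normal -0.473 -0.311 -0.824
outer loop
vertex 1.056 -4.159 3.44
vertex 1.268 -2.483 2.686
vertex 2.961 -4.786 2.584
endloop
endfacet
facet normal -0.115 -0.906 0.408
outer loop
vertex 3.552 -4.397 3.614
vertex 1.056 -4.159 3.44
vertex 2.961 -4.786 2.584
endloop
endfacet
facet normal -0.473 -0.311 -0.824
outer loop
vertex 2.961 -4.786 2.584
vertex 1.268 -2.483 2.686
vertex 3.173 -3.11 1.83
endloop
endfacet
facet normal 0.874 -0.287 -0.393
outer loop
vertex 3.173 -3.11 1.83
vertex 3.552 -4.397 3.614
vertex 2.961 -4.786 2.584
endloop
endfacet
facet normal -0.874 0.287 0.393
outer loop
vertex 1.056 -4.159 3.44
vertex 1.859 -2.094 3.716
vertex 1.268 -2.483 2.686
endloop
endfacet
facet normal -0.115 -0.906 0.408
outer loop
vertex 1.647 -3.77 4.47
vertex 1.056 -4.159 3.44
vertex 3.552 -4.397 3.614
endloop
endfacet
facet normal -0.874 0.287 0.393
outer loop
vertex 1.647 -3.77 4.47
vertex 1.859 -2.094 3.716
vertex 1.056 -4.159 3.44
endloop
endfacet
facet normal 0.115 0.906 -0.408
outer loop
vertex 1.268 -2.483 2.686
vertex 1.859 -2.094 3.716
vertex 3.173 -3.11 1.83
endloop
endfacet
facet normal 0.874 -0.287 -0.393
outer loop
vertex 3.764 -2.721 2.86
vertex 3.552 -4.397 3.614
vertex 3.173 -3.11 1.83
endloop
endfacet
facet normal 0.115 0.906 -0.408
outer loop
vertex 3.173 -3.11 1.83
vertex 1.859 -2.094 3.716
vertex 3.764 -2.721 2.86
endloop
endfacet
facet normal 0.473 0.311 0.824
outer loop
vertex 3.764 -2.721 2.86
vertex 1.647 -3.77 4.47
vertex 3.552 -4.397 3.614
endloop
endfacet
facet normal 0.473 0.311 0.824
outer loop
vertex 1.859 -2.094 3.716
vertex 1.647 -3.77 4.47
vertex 3.764 -2.721 2.86
endloop
endfacet

endsolid


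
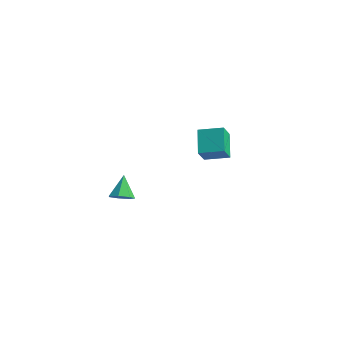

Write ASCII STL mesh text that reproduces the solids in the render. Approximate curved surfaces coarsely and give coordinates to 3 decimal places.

solid 
facet normal 0.348 -0.625 -0.699
outer loop
vertex -2.982 -3.948 0.033
vertex -3.594 -4.36 0.097
vertex -3.468 -3.786 -0.354
endloop
endfacet
facet normal 0.360 0.931 -0.063
outer loop
vertex -2.982 -3.948 0.033
vertex -3.468 -3.786 -0.354
vertex -4.106 -3.44 1.123
endloop
endfacet
facet normal 0.348 -0.625 -0.698
outer loop
vertex -3.468 -3.786 -0.354
vertex -3.594 -4.36 0.097
vertex -4.049 -4.056 -0.402
endloop
endfacet
facet normal -0.369 0.857 -0.360
outer loop
vertex -3.468 -3.786 -0.354
vertex -4.049 -4.056 -0.402
vertex -4.106 -3.44 1.123
endloop
endfacet
facet normal 0.348 -0.625 -0.698
outer loop
vertex -4.049 -4.056 -0.402
vertex -3.594 -4.36 0.097
vertex -4.287 -4.555 -0.074
endloop
endfacet
facet normal -0.928 0.332 -0.169
outer loop
vertex -4.049 -4.056 -0.402
vertex -4.287 -4.555 -0.074
vertex -4.106 -3.44 1.123
endloop
endfacet
facet normal 0.348 -0.626 -0.698
outer loop
vertex -4.287 -4.555 -0.074
vertex -3.594 -4.36 0.097
vertex -4.004 -4.906 0.382
endloop
endfacet
facet normal -0.897 -0.248 0.366
outer loop
vertex -4.287 -4.555 -0.074
vertex -4.004 -4.906 0.382
vertex -4.106 -3.44 1.123
endloop
endfacet
facet normal 0.347 -0.625 -0.699
outer loop
vertex -4.004 -4.906 0.382
vertex -3.594 -4.36 0.097
vertex -3.411 -4.846 0.623
endloop
endfacet
facet normal -0.298 -0.447 0.844
outer loop
vertex -4.004 -4.906 0.382
vertex -3.411 -4.846 0.623
vertex -4.106 -3.44 1.123
endloop
endfacet
facet normal 0.348 -0.625 -0.699
outer loop
vertex -3.411 -4.846 0.623
vertex -3.594 -4.36 0.097
vertex -2.957 -4.42 0.468
endloop
endfacet
facet normal 0.416 -0.115 0.902
outer loop
vertex -3.411 -4.846 0.623
vertex -2.957 -4.42 0.468
vertex -4.106 -3.44 1.123
endloop
endfacet
facet normal 0.348 -0.625 -0.699
outer loop
vertex -2.957 -4.42 0.468
vertex -3.594 -4.36 0.097
vertex -2.982 -3.948 0.033
endloop
endfacet
facet normal 0.709 0.498 0.499
outer loop
vertex -2.957 -4.42 0.468
vertex -2.982 -3.948 0.033
vertex -4.106 -3.44 1.123
endloop
endfacet
facet normal -0.502 0.682 0.531
outer loop
vertex -3.718 2.894 1.145
vertex -2.41 3.584 1.496
vertex -3.83 3.662 0.053
endloop
endfacet
facet normal -0.860 -0.454 -0.231
outer loop
vertex -2.97 2.496 -0.856
vertex -3.718 2.894 1.145
vertex -3.83 3.662 0.053
endloop
endfacet
facet normal -0.502 0.683 0.531
outer loop
vertex -3.83 3.662 0.053
vertex -2.41 3.584 1.496
vertex -2.522 4.352 0.403
endloop
endfacet
facet normal -0.084 0.573 -0.815
outer loop
vertex -2.522 4.352 0.403
vertex -2.97 2.496 -0.856
vertex -3.83 3.662 0.053
endloop
endfacet
facet normal 0.084 -0.573 0.815
outer loop
vertex -3.718 2.894 1.145
vertex -1.55 2.418 0.587
vertex -2.41 3.584 1.496
endloop
endfacet
facet normal -0.860 -0.454 -0.231
outer loop
vertex -2.858 1.728 0.237
vertex -3.718 2.894 1.145
vertex -2.97 2.496 -0.856
endloop
endfacet
facet normal 0.084 -0.573 0.815
outer loop
vertex -2.858 1.728 0.237
vertex -1.55 2.418 0.587
vertex -3.718 2.894 1.145
endloop
endfacet
facet normal 0.860 0.454 0.231
outer loop
vertex -2.41 3.584 1.496
vertex -1.55 2.418 0.587
vertex -2.522 4.352 0.403
endloop
endfacet
facet normal -0.084 0.573 -0.815
outer loop
vertex -1.662 3.186 -0.505
vertex -2.97 2.496 -0.856
vertex -2.522 4.352 0.403
endloop
endfacet
facet normal 0.860 0.454 0.231
outer loop
vertex -2.522 4.352 0.403
vertex -1.55 2.418 0.587
vertex -1.662 3.186 -0.505
endloop
endfacet
facet normal 0.502 -0.682 -0.531
outer loop
vertex -1.662 3.186 -0.505
vertex -2.858 1.728 0.237
vertex -2.97 2.496 -0.856
endloop
endfacet
facet normal 0.502 -0.682 -0.531
outer loop
vertex -1.55 2.418 0.587
vertex -2.858 1.728 0.237
vertex -1.662 3.186 -0.505
endloop
endfacet

endsolid


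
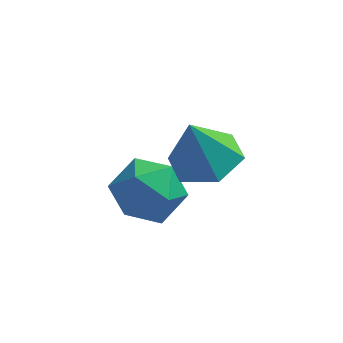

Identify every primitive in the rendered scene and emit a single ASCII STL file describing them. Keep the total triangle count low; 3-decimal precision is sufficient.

solid 
facet normal 0.005 0.847 -0.532
outer loop
vertex 0.4 0.581 -1.635
vertex -0.557 0.94 -1.072
vertex 0.499 1.199 -0.651
endloop
endfacet
facet normal 0.667 0.599 -0.443
outer loop
vertex 0.4 0.581 -1.635
vertex 0.499 1.199 -0.651
vertex 1.197 0.283 -0.837
endloop
endfacet
facet normal 0.695 -0.061 -0.717
outer loop
vertex 0.4 0.581 -1.635
vertex 1.197 0.283 -0.837
vertex 0.571 -0.543 -1.374
endloop
endfacet
facet normal 0.048 -0.219 -0.975
outer loop
vertex 0.4 0.581 -1.635
vertex 0.571 -0.543 -1.374
vertex -0.513 -0.137 -1.519
endloop
endfacet
facet normal -0.378 0.342 -0.860
outer loop
vertex 0.4 0.581 -1.635
vertex -0.513 -0.137 -1.519
vertex -0.557 0.94 -1.072
endloop
endfacet
facet normal 0.793 0.552 0.258
outer loop
vertex 1.197 0.283 -0.837
vertex 0.499 1.199 -0.651
vertex 0.733 0.457 0.219
endloop
endfacet
facet normal -0.279 0.953 0.114
outer loop
vertex 0.499 1.199 -0.651
vertex -0.557 0.94 -1.072
vertex -0.351 0.863 0.074
endloop
endfacet
facet normal -0.898 0.136 -0.417
outer loop
vertex -0.557 0.94 -1.072
vertex -0.513 -0.137 -1.519
vertex -0.977 0.037 -0.463
endloop
endfacet
facet normal -0.208 -0.771 -0.602
outer loop
vertex -0.513 -0.137 -1.519
vertex 0.571 -0.543 -1.374
vertex -0.279 -0.879 -0.649
endloop
endfacet
facet normal 0.837 -0.514 -0.185
outer loop
vertex 0.571 -0.543 -1.374
vertex 1.197 0.283 -0.837
vertex 0.777 -0.62 -0.228
endloop
endfacet
facet normal -0.048 0.219 0.975
outer loop
vertex -0.18 -0.261 0.335
vertex 0.733 0.457 0.219
vertex -0.351 0.863 0.074
endloop
endfacet
facet normal -0.695 0.061 0.717
outer loop
vertex -0.18 -0.261 0.335
vertex -0.351 0.863 0.074
vertex -0.977 0.037 -0.463
endloop
endfacet
facet normal -0.667 -0.599 0.443
outer loop
vertex -0.18 -0.261 0.335
vertex -0.977 0.037 -0.463
vertex -0.279 -0.879 -0.649
endloop
endfacet
facet normal -0.005 -0.847 0.532
outer loop
vertex -0.18 -0.261 0.335
vertex -0.279 -0.879 -0.649
vertex 0.777 -0.62 -0.228
endloop
endfacet
facet normal 0.378 -0.342 0.860
outer loop
vertex -0.18 -0.261 0.335
vertex 0.777 -0.62 -0.228
vertex 0.733 0.457 0.219
endloop
endfacet
facet normal 0.208 0.771 0.602
outer loop
vertex -0.351 0.863 0.074
vertex 0.733 0.457 0.219
vertex 0.499 1.199 -0.651
endloop
endfacet
facet normal -0.837 0.514 0.185
outer loop
vertex -0.977 0.037 -0.463
vertex -0.351 0.863 0.074
vertex -0.557 0.94 -1.072
endloop
endfacet
facet normal -0.793 -0.552 -0.258
outer loop
vertex -0.279 -0.879 -0.649
vertex -0.977 0.037 -0.463
vertex -0.513 -0.137 -1.519
endloop
endfacet
facet normal 0.279 -0.953 -0.114
outer loop
vertex 0.777 -0.62 -0.228
vertex -0.279 -0.879 -0.649
vertex 0.571 -0.543 -1.374
endloop
endfacet
facet normal 0.898 -0.136 0.417
outer loop
vertex 0.733 0.457 0.219
vertex 0.777 -0.62 -0.228
vertex 1.197 0.283 -0.837
endloop
endfacet
facet normal 0.254 0.142 -0.957
outer loop
vertex 2.754 -0.258 1.513
vertex 1.714 -0.121 1.257
vertex 2.316 0.729 1.543
endloop
endfacet
facet normal 0.643 0.264 0.719
outer loop
vertex 2.754 -0.258 1.513
vertex 2.316 0.729 1.543
vertex 1.286 -0.359 2.863
endloop
endfacet
facet normal 0.255 0.141 -0.957
outer loop
vertex 2.316 0.729 1.543
vertex 1.714 -0.121 1.257
vertex 1.276 0.866 1.286
endloop
endfacet
facet normal -0.048 0.789 0.613
outer loop
vertex 2.316 0.729 1.543
vertex 1.276 0.866 1.286
vertex 1.286 -0.359 2.863
endloop
endfacet
facet normal 0.255 0.141 -0.957
outer loop
vertex 1.276 0.866 1.286
vertex 1.714 -0.121 1.257
vertex 0.674 0.016 1.0
endloop
endfacet
facet normal -0.814 0.456 0.359
outer loop
vertex 1.276 0.866 1.286
vertex 0.674 0.016 1.0
vertex 1.286 -0.359 2.863
endloop
endfacet
facet normal 0.255 0.142 -0.956
outer loop
vertex 0.674 0.016 1.0
vertex 1.714 -0.121 1.257
vertex 1.112 -0.97 0.97
endloop
endfacet
facet normal -0.891 -0.402 0.212
outer loop
vertex 0.674 0.016 1.0
vertex 1.112 -0.97 0.97
vertex 1.286 -0.359 2.863
endloop
endfacet
facet normal 0.255 0.142 -0.956
outer loop
vertex 1.112 -0.97 0.97
vertex 1.714 -0.121 1.257
vertex 2.152 -1.107 1.227
endloop
endfacet
facet normal -0.201 -0.927 0.318
outer loop
vertex 1.112 -0.97 0.97
vertex 2.152 -1.107 1.227
vertex 1.286 -0.359 2.863
endloop
endfacet
facet normal 0.254 0.142 -0.957
outer loop
vertex 2.152 -1.107 1.227
vertex 1.714 -0.121 1.257
vertex 2.754 -0.258 1.513
endloop
endfacet
facet normal 0.566 -0.594 0.571
outer loop
vertex 2.152 -1.107 1.227
vertex 2.754 -0.258 1.513
vertex 1.286 -0.359 2.863
endloop
endfacet

endsolid
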